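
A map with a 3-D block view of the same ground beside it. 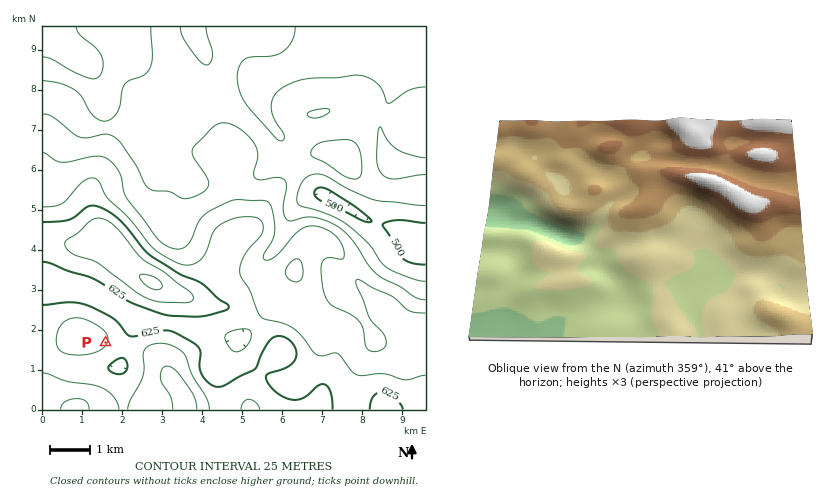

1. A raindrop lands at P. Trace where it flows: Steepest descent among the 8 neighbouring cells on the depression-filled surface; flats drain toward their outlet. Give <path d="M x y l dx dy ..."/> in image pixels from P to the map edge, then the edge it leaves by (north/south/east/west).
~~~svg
<path d="M106 342l12 12 8-8 4-10 2-6-6-6-8-14-4-4-14-10-16-6-16-2-2-2-6 0-18-2"/>
exit: west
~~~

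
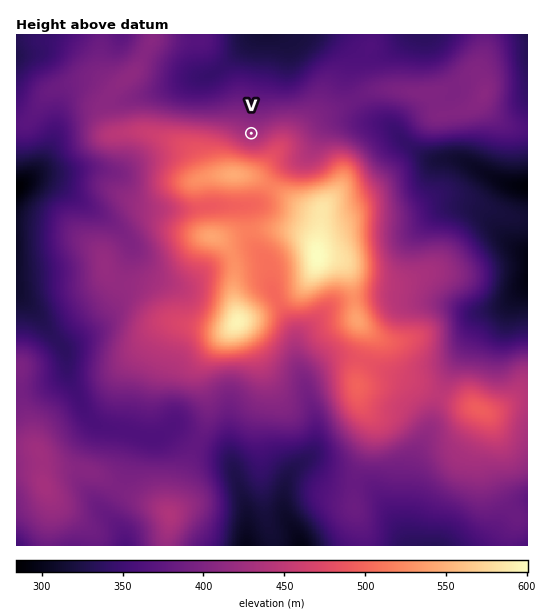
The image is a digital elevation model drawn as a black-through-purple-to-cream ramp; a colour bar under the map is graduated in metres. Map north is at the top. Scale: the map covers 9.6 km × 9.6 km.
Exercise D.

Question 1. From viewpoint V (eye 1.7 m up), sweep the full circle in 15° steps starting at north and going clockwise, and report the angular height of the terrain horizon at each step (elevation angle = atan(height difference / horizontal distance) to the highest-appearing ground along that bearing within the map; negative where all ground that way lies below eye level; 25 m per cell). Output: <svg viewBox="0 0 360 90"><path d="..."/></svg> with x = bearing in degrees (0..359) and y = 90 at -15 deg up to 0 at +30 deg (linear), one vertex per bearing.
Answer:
<svg viewBox="0 0 360 90"><path d="M0 67l15 0 15-1 15-3 15 0 15-4 15-4 15-3 15-2 15-2 15-1 15-2 15-2 15-1 15 1 15 3 15 2 15 3 15 4 15 4 15 2 15 0 15 2 15 2"/></svg>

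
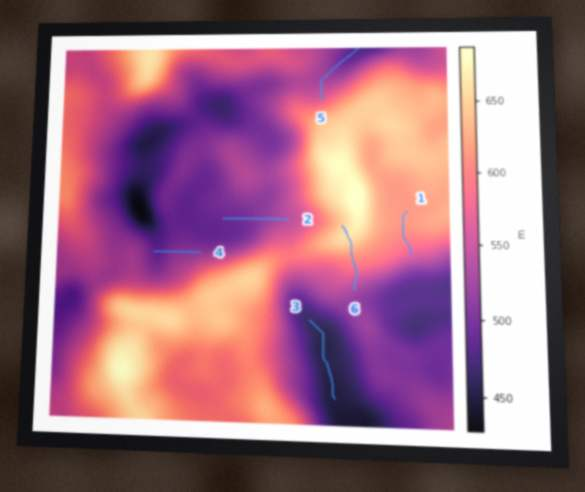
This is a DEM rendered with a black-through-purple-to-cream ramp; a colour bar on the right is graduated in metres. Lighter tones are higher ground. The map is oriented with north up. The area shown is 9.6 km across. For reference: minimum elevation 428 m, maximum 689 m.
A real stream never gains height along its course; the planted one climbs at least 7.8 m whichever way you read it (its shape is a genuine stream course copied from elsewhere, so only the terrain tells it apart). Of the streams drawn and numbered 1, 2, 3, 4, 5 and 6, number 6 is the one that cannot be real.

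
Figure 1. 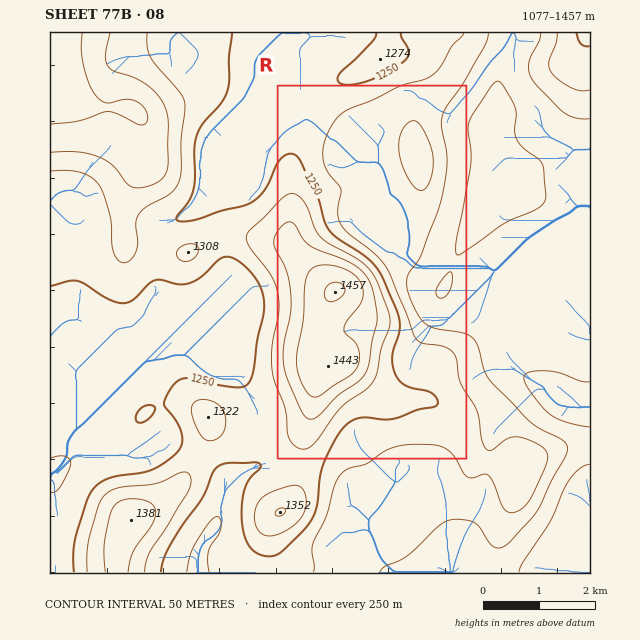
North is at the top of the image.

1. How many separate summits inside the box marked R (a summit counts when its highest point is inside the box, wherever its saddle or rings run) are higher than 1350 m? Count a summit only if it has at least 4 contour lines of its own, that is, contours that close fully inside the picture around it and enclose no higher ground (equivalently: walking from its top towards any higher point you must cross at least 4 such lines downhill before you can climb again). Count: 1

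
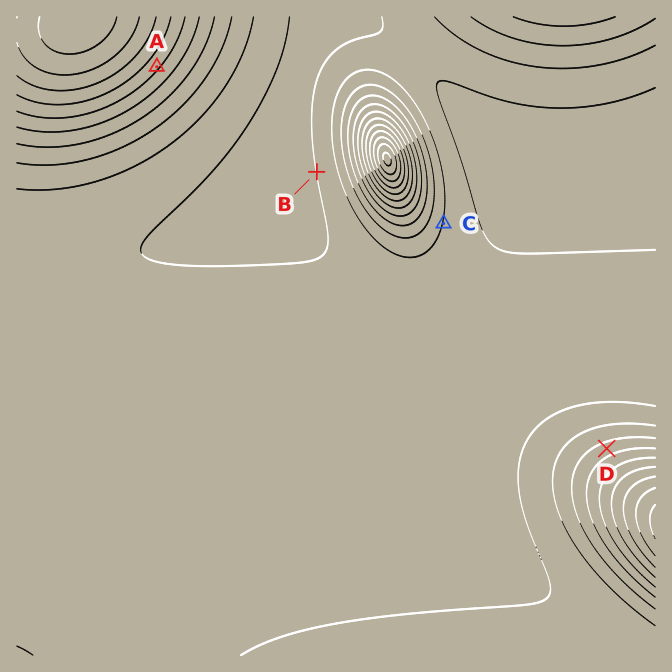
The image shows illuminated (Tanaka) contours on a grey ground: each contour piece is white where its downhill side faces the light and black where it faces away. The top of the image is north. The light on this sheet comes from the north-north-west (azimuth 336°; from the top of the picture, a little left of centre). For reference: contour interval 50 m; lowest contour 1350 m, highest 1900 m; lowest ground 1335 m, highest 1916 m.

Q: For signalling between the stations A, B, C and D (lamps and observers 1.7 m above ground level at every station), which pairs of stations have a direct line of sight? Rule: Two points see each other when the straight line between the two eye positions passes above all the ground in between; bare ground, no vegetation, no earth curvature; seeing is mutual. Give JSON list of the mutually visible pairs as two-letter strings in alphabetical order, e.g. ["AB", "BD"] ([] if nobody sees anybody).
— ["AB", "AD", "CD"]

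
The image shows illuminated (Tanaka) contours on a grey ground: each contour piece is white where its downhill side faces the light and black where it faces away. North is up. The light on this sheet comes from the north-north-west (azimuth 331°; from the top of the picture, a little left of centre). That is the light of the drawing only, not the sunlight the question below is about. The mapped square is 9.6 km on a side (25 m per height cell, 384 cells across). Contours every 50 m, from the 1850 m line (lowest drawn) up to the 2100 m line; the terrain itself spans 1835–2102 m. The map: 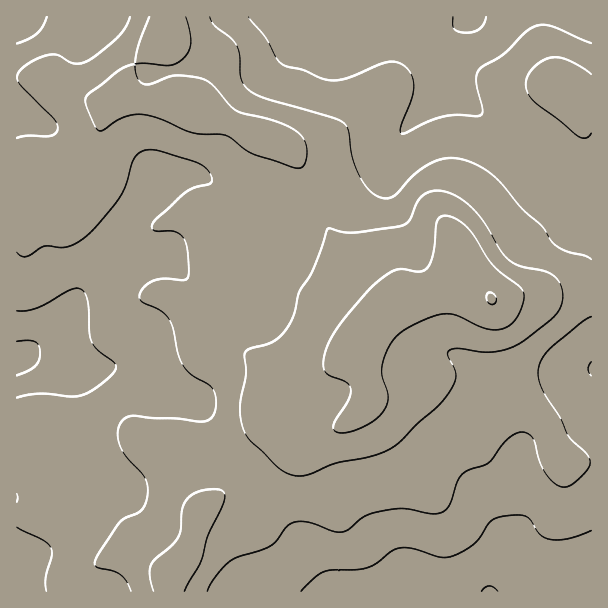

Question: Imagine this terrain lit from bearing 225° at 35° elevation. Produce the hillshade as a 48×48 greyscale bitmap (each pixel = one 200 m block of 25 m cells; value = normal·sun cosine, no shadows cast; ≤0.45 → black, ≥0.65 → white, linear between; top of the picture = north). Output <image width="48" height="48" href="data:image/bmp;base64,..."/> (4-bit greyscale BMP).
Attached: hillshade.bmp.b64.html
<image width="48" height="48" href="data:image/bmp;base64,Qk32BAAAAAAAAHYAAAAoAAAAMAAAADAAAAABAAQAAAAAAIAEAAATCwAAEwsAABAAAAAAAAAAAAAAABEREQAiIiIAMzMzAERERABVVVUAZmZmAHd3dwCIiIgAmZmZAKqqqgC7u7sAzMzMAN3d3QDu7u4A////AN3tuqvf/rh3ibvMuqq7y7u7upmby7qpmc3cuqvf/ah3ebzMuqrMy6q7u6mru7qpmczLqqvNyph3ebzLqazdy6q8y7qqu7uqqd3Muqq6mImHeau6mb3cuqvN3Lqpq8zLu93cy7qpiaqYeaqpms3Lqavd3LqZrN3Mu8zLu7qZmry5iaqZm8y6mrzd3KiJvN3cu6qqqqqZm8y5iJmZq8u6q7zNypiLzd3cqqqqqqmZq8uoiJmavLu6u7vMuYiszM3cqcu6qqqqq7qYiIirzLu7u7u7qIm8ur3sqcy6qqu7u7uZmYms3cu7u7u6mIq7qb3bqbuqqru7u8upmZq93cvMy7upmJqqmry6mKmZmry7u7uZmavN3LzMy7qpmaqZmruph5mImru7qql3irzcu7zMy6qZmZmZmqqYdpiImquqmIZmi93bqqu8u6mZmZmZmqqYZoh3iZqYd2Vnre7KqqqrupiZmZmZmqqGVXdmeJmHZmeKzu26mqqruYeJmZmZmqhlVVVWZ4iHZ4q83typmru8uWZ4iJmZmZdUVlVmeJmHeb3e7tupmrzNyVVniJmZmYZFZ4iJqrqpm97u7dupmrzeyFVneImZmYZniLu7vMy7vN7tzLqZq7zduFZ4iJqrupiImcy7zN3LvN7LqpiIq7vMp2eZqrze26mZmdzMzd3LvN25iHd4qqqqh3mrvN//66qqqtzMzd3LzduYd3eJu6qph4mrze//yYmZmdy7zNy7zMqIiZmru6qqmZmaq9/9lniIicu7vMy7u6iJqqq8y6qqqZmIms3aU1d2Z7uqu8y6qYiauqq7uqq6qZiIirylEDREVrqqq8y6mYmrqqqqqau6mZiIm8txABIjRqqru7u6qZqqqZmZmqupmIh4rMpAACMzVqqru7u7qqqqmZmZqruYh3d4vLcAA1VWZ6q8yqqqqqqqmZmaq8uXd2Z5zJMAJndnd7zdypmqqqqpmZmqvMqHZlaL2lABVmZmd93dupmamZqpmZqqvMl2ZVasthAUZlVmd93LqYiJmZmZmau7zLhmVVeqcxJFVVVniMupmYh4mZmZmrzM3KZWVFioZERVRFZ4maqYmYd4maqavN3d3IZWVFiYZVVURWiaqph4mZd4mqu83u3d2nZmVGiYdlVERnmrzHZnmqh4q83e7u3duGVmVXiYhlVEZ5q83GZovLmave//7ty6hUVnZniZh2VWeave3Heb3cqrzv/+y7qGQzRnd3iYh2Zoq83uyqvO/sqrzv/rmHUyETRnd4iIh3eKvN7tqd7v7LqqvMynVDIREjVnd4iIh4mrze/smO7suZmZmZhkMiEiNFVnd3d3eJq8ze7KiMy4d4mIiYdlQzNFZmZnd3d2eKu7vMuodql2VniImql3ZURWd3d3d3dmaKupqql2VHdmZ4iZvLqIdURXiHd3iIdlaJmImZhkM2Z3d4iazbl2UyNWiIh4iIdmaId4mZdTIniZh3ibzJZDIiNXiIiIiZh3iHeJqpdTM4m7l3isy4UyIiRXiIiIiZiIiHeKqpdUNA=="/>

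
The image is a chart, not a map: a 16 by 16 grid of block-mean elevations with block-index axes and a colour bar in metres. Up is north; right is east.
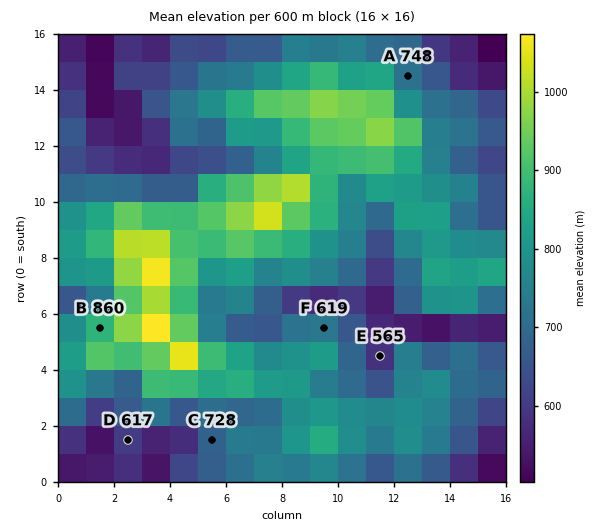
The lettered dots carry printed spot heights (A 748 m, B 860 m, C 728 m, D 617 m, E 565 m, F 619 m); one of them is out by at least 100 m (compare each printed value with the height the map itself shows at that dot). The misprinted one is F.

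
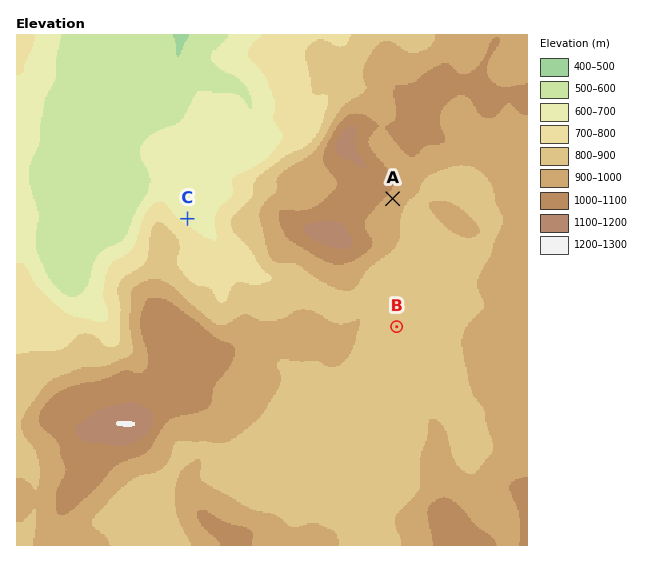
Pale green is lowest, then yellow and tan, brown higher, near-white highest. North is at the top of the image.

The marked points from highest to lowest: A B C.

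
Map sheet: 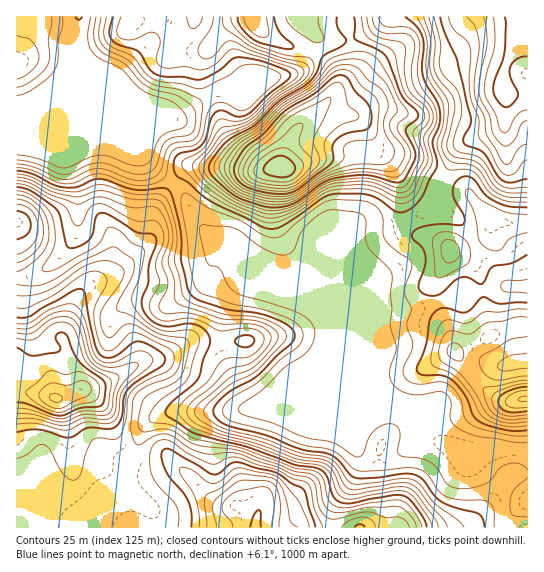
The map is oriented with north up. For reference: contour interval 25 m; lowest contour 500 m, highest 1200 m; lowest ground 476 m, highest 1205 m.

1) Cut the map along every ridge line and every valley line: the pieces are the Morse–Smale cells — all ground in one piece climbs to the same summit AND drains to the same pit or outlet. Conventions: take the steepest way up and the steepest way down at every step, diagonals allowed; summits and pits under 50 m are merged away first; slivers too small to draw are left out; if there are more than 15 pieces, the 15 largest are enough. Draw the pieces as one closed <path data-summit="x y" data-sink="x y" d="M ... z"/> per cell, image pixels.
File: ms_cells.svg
<path data-summit="55 398" data-sink="527 454" d="M173 183l-18 27-3 21-4 11-33 31-26 12-13 14-7 16-6 23 5 13 1 15 10 24-8 5-10 2-2 4 9 29 0 20 5 6 22 5 15 11 13 5 5-15 8-12 8-23 9-8 12-6 14-2 39 1 29-3 16-4 119-1-8 5-11 13-10 16 0 4 6 9 15 6 15 0 33-16 17 0-8-8-4-14-6-7-24-8-11 0-9-6-5-11-29-30-16-39-8-7-18-12-26-26-32-20-6-9-7-4-13-1-8-4-12-14-13-27z"/><path data-summit="255 527" data-sink="527 454" d="M382 404l-119 1-26 6-58 0-14 2-12 6-9 8-8 23-8 12-4 15 3 2 12 0 31-12 7 0 13 9 24 25 8 4 16 0 17 8 2 4 0 11 251-1 5-13 15-13-29-16-20-18-2-4 14-11-29-1-29-11-15 3-29 14-15 0-15-6-6-9 0-4 10-16 11-13z"/><path data-summit="281 167" data-sink="527 454" d="M323 108l-27 22-7 12-8 25-18 4-73-4-4 1-13 15 11 11 13 27 12 14 8 4 13 1 7 4 6 9 32 20 26 26 18 12 8 7 16 39 31 34 3-25-1-52-27-63-2-21 8-5 38 2 12-4-4-13 0-23-9-22-11-10-13-4 0-16-5-12-9-7-15-1z"/><path data-summit="281 167" data-sink="527 17" d="M527 16l-224 1 1 5 12 16-4 13 17 12 8 14 0 10-2 6-15 16 3-1 16 7 15 1 9 7 5 12 0 16 17 6 12 17 4 13 0 23 4 11 24-12 28-59 8-7 38-16 4-22-4-31 9-23 16-21z"/><path data-summit="281 167" data-sink="79 17" d="M134 16l-55 0-4 19 0 18 5 12 14 8 22 22 25 59 13 15 17 14 15-15 4-1 47 1 10 3 16 0 18-4 8-25 7-12 35-32 6-11 0-10-4-8-7-9-13-8-8 13-11 8-25 4-40 16-4-2 13-7 6-6 0-3-16-26-11-12-12 14-27 1-5-22-6-10-24-1-9 2z"/><path data-summit="55 398" data-sink="79 17" d="M77 57l-1 73-9 21 0 8 10 30 0 41-8 16-15 17-23 13-15 2 0 79 29 18 6 10 1 9 5 5 14-4 8-5-10-24-1-15-5-13 13-39 13-14 32-16 27-27 4-11 3-21 17-25-21-18-10-13-25-59-22-22-11-5z"/><path data-summit="450 250" data-sink="527 17" d="M506 85l1 20-4 22-38 16-8 7-28 59-24 13 8 10 28 9 10 10-16 32 4 18 15-1 17-8 31-5 26-1 0-192-15 1z"/><path data-summit="525 399" data-sink="527 454" d="M438 303l-28 6-33 1 0 56-2 9 0 16 2 7 9 6 11 0 24 8 6 7 4 14 8 8 15 7 25 4 32-1 16 2 1-54-7 0-8 2-11-1-22-15-25-34-8-28z"/><path data-summit="55 398" data-sink="527 17" d="M17 357l-1 170 83 1 9-30 3-5 12-10 1-5-14-6-15-11-22-5-4-3-1-23-4-17-5-14-7-5-4-15-5-6z"/><path data-summit="17 222" data-sink="79 17" d="M75 64l-4 13-14 15-23 16-9 4-9 1 1 164 14-1 23-13 15-17 8-16 0-41-10-30 0-8 9-21z"/><path data-summit="525 399" data-sink="527 17" d="M527 287l-25 0-31 5-17 8-15 2 13 37 1 10 4 6 26 33 11 8 13 5 21-3z"/><path data-summit="450 250" data-sink="527 454" d="M405 223l-12 4-38-2-8 5 2 21 26 62 3-4 32 0 29-7-4-19 16-32-10-10-28-9z"/><path data-summit="255 527" data-sink="527 17" d="M177 467l-7 0-31 12-14-2-2 6-12 10-3 5-8 23 0 6 156 0 1-10-2-4-17-8-16 0-8-4-24-25z"/><path data-summit="17 63" data-sink="79 17" d="M78 16l-62 1 1 95 8 0 9-4 23-16 14-15 5-14-1-28 4-13z"/><path data-summit="255 19" data-sink="79 17" d="M254 19l-21 4-16 14 11 12 16 26 0 3-6 6-13 7 4 2 40-16 25-4 11-8 7-12-6-4-20-4-16-8-11-10z"/>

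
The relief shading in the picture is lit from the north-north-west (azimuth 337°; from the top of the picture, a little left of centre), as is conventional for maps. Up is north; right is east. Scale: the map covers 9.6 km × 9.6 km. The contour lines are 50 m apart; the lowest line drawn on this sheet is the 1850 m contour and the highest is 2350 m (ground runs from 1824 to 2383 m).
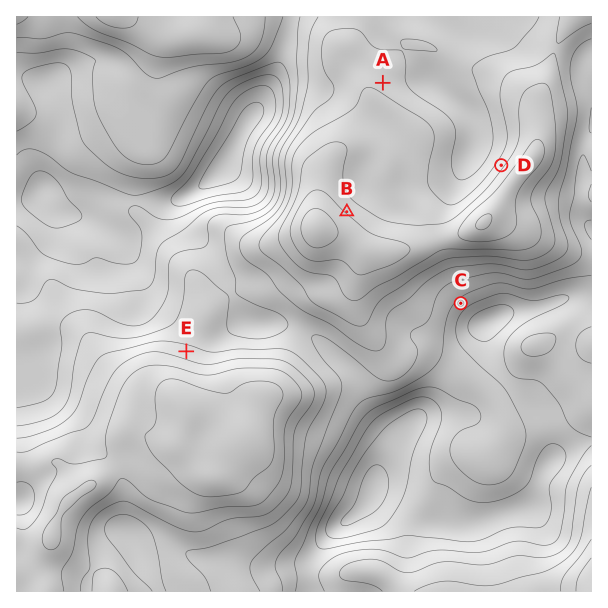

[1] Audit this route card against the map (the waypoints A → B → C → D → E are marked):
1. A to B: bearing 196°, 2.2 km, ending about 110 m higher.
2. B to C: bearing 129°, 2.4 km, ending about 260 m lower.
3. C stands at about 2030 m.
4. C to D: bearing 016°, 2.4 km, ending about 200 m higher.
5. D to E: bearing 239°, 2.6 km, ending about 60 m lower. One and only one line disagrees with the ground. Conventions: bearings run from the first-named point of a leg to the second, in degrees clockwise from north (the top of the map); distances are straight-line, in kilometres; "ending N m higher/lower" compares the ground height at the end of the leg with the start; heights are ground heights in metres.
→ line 5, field distance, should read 6.1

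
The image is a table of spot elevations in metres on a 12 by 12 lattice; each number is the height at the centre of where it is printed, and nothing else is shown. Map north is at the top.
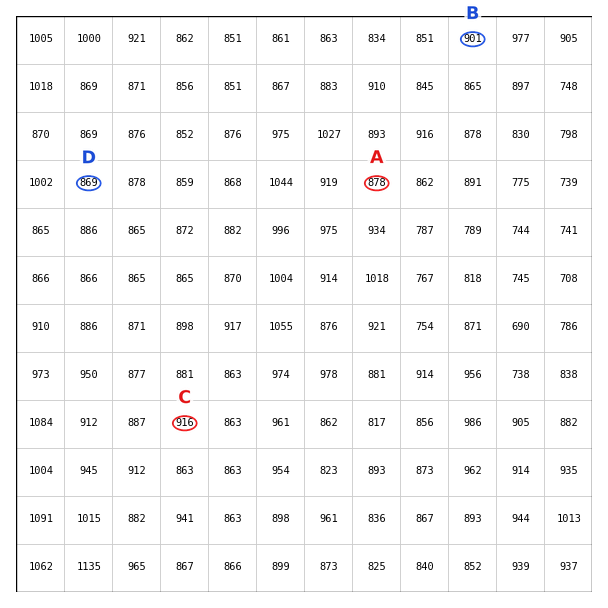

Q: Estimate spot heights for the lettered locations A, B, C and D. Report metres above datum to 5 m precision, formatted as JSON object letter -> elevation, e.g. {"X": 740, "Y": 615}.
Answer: {"A": 880, "B": 900, "C": 915, "D": 870}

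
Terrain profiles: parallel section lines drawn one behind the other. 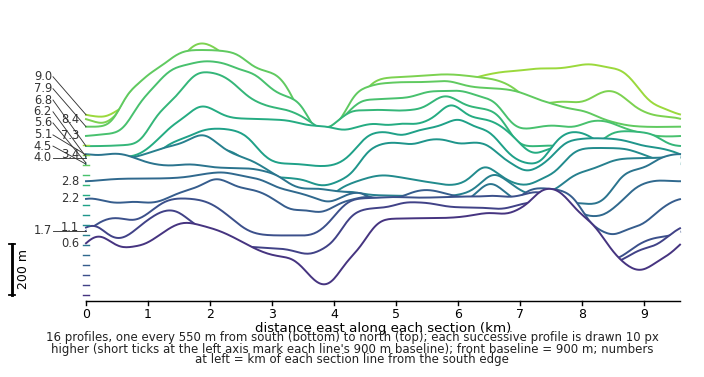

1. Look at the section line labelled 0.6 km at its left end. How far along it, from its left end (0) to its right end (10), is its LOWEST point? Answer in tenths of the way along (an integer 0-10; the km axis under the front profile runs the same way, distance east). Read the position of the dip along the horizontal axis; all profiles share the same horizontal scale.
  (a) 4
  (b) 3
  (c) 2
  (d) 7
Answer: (a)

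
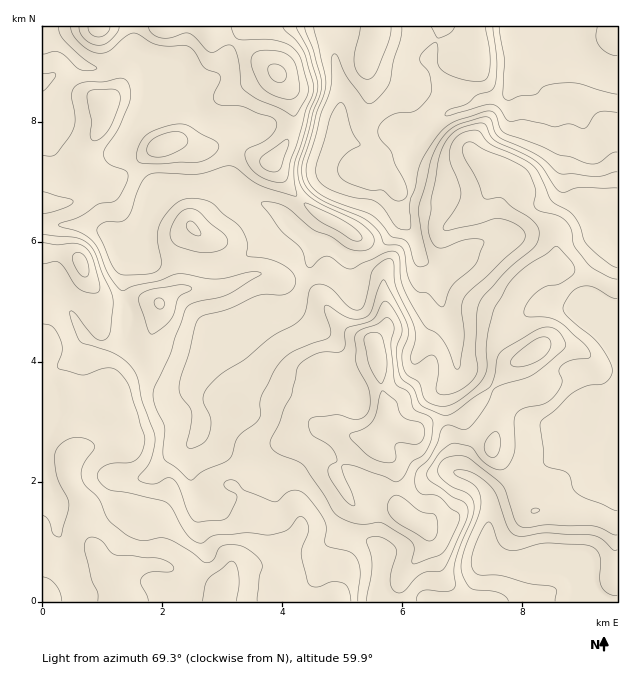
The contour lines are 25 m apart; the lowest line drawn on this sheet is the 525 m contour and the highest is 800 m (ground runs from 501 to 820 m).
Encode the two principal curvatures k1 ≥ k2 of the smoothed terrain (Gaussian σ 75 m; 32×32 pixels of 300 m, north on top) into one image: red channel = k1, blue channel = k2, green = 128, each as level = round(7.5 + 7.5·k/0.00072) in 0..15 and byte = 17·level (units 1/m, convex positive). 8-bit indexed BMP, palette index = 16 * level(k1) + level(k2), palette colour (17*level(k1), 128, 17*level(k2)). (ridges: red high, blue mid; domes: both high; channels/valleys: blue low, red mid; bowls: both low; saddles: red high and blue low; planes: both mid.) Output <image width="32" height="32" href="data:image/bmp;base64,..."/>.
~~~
<image width="32" height="32" href="data:image/bmp;base64,Qk02CAAAAAAAADYEAAAoAAAAIAAAACAAAAABAAgAAAAAAAAEAAATCwAAEwsAAAABAAAAAAAAAIAAABGAAAAigAAAM4AAAESAAABVgAAAZoAAAHeAAACIgAAAmYAAAKqAAAC7gAAAzIAAAN2AAADugAAA/4AAAACAEQARgBEAIoARADOAEQBEgBEAVYARAGaAEQB3gBEAiIARAJmAEQCqgBEAu4ARAMyAEQDdgBEA7oARAP+AEQAAgCIAEYAiACKAIgAzgCIARIAiAFWAIgBmgCIAd4AiAIiAIgCZgCIAqoAiALuAIgDMgCIA3YAiAO6AIgD/gCIAAIAzABGAMwAigDMAM4AzAESAMwBVgDMAZoAzAHeAMwCIgDMAmYAzAKqAMwC7gDMAzIAzAN2AMwDugDMA/4AzAACARAARgEQAIoBEADOARABEgEQAVYBEAGaARAB3gEQAiIBEAJmARACqgEQAu4BEAMyARADdgEQA7oBEAP+ARAAAgFUAEYBVACKAVQAzgFUARIBVAFWAVQBmgFUAd4BVAIiAVQCZgFUAqoBVALuAVQDMgFUA3YBVAO6AVQD/gFUAAIBmABGAZgAigGYAM4BmAESAZgBVgGYAZoBmAHeAZgCIgGYAmYBmAKqAZgC7gGYAzIBmAN2AZgDugGYA/4BmAACAdwARgHcAIoB3ADOAdwBEgHcAVYB3AGaAdwB3gHcAiIB3AJmAdwCqgHcAu4B3AMyAdwDdgHcA7oB3AP+AdwAAgIgAEYCIACKAiAAzgIgARICIAFWAiABmgIgAd4CIAIiAiACZgIgAqoCIALuAiADMgIgA3YCIAO6AiAD/gIgAAICZABGAmQAigJkAM4CZAESAmQBVgJkAZoCZAHeAmQCIgJkAmYCZAKqAmQC7gJkAzICZAN2AmQDugJkA/4CZAACAqgARgKoAIoCqADOAqgBEgKoAVYCqAGaAqgB3gKoAiICqAJmAqgCqgKoAu4CqAMyAqgDdgKoA7oCqAP+AqgAAgLsAEYC7ACKAuwAzgLsARIC7AFWAuwBmgLsAd4C7AIiAuwCZgLsAqoC7ALuAuwDMgLsA3YC7AO6AuwD/gLsAAIDMABGAzAAigMwAM4DMAESAzABVgMwAZoDMAHeAzACIgMwAmYDMAKqAzAC7gMwAzIDMAN2AzADugMwA/4DMAACA3QARgN0AIoDdADOA3QBEgN0AVYDdAGaA3QB3gN0AiIDdAJmA3QCqgN0Au4DdAMyA3QDdgN0A7oDdAP+A3QAAgO4AEYDuACKA7gAzgO4ARIDuAFWA7gBmgO4Ad4DuAIiA7gCZgO4AqoDuALuA7gDMgO4A3YDuAO6A7gD/gO4AAID/ABGA/wAigP8AM4D/AESA/wBVgP8AZoD/AHeA/wCIgP8AmYD/AKqA/wC7gP8AzID/AN2A/wDugP8A/4D/AKmEdoenloaHhae3dXaXlabZpXOllGSktLe4p6eXhoXUl4SHmLiGh5iUp9iFh5iHdZbHgqbXheZzZIV1doaHhOiHdKe2p7e4qKaE2aeXhoaFl7eEdMa35mF0hYV1dXVk1IaFt5d1dYWmc6aXloanuIWFgmNjlNjok3GVtXR0hGTGlpa2hoaHqJd0hXSGh4bJlZO3pMf4yMj4gITZ2MfY5uh0lcilt7inp3N1hoeHlreCp7iUx6ant+ighMiop6eXhoPnlXSDc4a4k6iol3aGhIXIhnWko6N0koCkt5iXhnZ2k+h1dIWlopWEl5aVhXV1p6aElsi1kUBhpeaWhYaXh3eT2se2ubqFZHZ1hpenqKiGhqfJlrbIkpToyYaHdneHd4WVhYWWuKWVhnaGh5eXmJbHxtam6tiht5PHdnZ2d4eHd4aHl7i3dYaHd4eGdpeol5ZStdizxuP4pZaFhIR1h4eGmId3x4V1doeHh4eGl5WFhWPF1thBYpT2hpa5uHV2hoaXh5jIlJZ1doeHh4aXp5d1hOfjgbaDUpTWlZOVlpeml4SXp5WlqIaFh4d3hpe4ybSl+cVQt5WDhsj4+JSVx5SphnSkYqa3hnV3d4eHhoWEg9f7xaKkhHSnpZT5+NakhaiEhshylcaWZHWGh4Z2doXlsuP6tIWDhqeng6O2goWHloSG15C3/LV0hYV1doWE2KVBtPeChYOnmLiWhJN0d4V1lOf2ocbH5/j3+KaWt6O3loTV5XGGhZeHp9iXp4WV14Sm+oJic2KjgnGDxti3dJaWg9f5cIR0dXWGuNe4yMaF9vj6gHV2haaVt6WEhYaGhIGiwPegs6V0hYR1pceWdWWRoKByhoWVyOnHp4aHhoOT5vrXcYDI2ZWEY2OU2Kd0dqSkhXanhYO42YWGh4Zytfj3tKJzgrenx7iVt9XHo5WHyMe3p6h0dZOTlYaDgrT0kHBxhJaRx4aGt5aoxoOVyLiGdaeoyIRjg4ODc5S494BghoeHp4GWp3anmMjYgpeGloaHt4SD48elqKeU1vv3cHGHiIencaXHqNj4+LWDhmWWd4bGtHDE+/nWt6aVhffWgHeHl5dzgOn85pOBg3WGdZd3dZb4goGStJODdHNi1PdwdZaWdZeBsNb4cYWHh4eHmIeFp/qmg4aFhKaWhobG9nBxlqeGh5iCgMChhoZ2h6eXh6TnyOeEh4d2lremqNn71ICWt5aYl5aVtZF1h5eol3a4lXFwpIV3doWVdJfa29iSkMnIhYaGlqjpk4WHh4Z0hIWAosNydIJzdMeUxsjJ2ICCqOiFdXaHmPmTdXaHhoWnhbP7/MPD+ubF2ZWEk7OigpSG6KeVhoaH93J2h4eGlrk="/>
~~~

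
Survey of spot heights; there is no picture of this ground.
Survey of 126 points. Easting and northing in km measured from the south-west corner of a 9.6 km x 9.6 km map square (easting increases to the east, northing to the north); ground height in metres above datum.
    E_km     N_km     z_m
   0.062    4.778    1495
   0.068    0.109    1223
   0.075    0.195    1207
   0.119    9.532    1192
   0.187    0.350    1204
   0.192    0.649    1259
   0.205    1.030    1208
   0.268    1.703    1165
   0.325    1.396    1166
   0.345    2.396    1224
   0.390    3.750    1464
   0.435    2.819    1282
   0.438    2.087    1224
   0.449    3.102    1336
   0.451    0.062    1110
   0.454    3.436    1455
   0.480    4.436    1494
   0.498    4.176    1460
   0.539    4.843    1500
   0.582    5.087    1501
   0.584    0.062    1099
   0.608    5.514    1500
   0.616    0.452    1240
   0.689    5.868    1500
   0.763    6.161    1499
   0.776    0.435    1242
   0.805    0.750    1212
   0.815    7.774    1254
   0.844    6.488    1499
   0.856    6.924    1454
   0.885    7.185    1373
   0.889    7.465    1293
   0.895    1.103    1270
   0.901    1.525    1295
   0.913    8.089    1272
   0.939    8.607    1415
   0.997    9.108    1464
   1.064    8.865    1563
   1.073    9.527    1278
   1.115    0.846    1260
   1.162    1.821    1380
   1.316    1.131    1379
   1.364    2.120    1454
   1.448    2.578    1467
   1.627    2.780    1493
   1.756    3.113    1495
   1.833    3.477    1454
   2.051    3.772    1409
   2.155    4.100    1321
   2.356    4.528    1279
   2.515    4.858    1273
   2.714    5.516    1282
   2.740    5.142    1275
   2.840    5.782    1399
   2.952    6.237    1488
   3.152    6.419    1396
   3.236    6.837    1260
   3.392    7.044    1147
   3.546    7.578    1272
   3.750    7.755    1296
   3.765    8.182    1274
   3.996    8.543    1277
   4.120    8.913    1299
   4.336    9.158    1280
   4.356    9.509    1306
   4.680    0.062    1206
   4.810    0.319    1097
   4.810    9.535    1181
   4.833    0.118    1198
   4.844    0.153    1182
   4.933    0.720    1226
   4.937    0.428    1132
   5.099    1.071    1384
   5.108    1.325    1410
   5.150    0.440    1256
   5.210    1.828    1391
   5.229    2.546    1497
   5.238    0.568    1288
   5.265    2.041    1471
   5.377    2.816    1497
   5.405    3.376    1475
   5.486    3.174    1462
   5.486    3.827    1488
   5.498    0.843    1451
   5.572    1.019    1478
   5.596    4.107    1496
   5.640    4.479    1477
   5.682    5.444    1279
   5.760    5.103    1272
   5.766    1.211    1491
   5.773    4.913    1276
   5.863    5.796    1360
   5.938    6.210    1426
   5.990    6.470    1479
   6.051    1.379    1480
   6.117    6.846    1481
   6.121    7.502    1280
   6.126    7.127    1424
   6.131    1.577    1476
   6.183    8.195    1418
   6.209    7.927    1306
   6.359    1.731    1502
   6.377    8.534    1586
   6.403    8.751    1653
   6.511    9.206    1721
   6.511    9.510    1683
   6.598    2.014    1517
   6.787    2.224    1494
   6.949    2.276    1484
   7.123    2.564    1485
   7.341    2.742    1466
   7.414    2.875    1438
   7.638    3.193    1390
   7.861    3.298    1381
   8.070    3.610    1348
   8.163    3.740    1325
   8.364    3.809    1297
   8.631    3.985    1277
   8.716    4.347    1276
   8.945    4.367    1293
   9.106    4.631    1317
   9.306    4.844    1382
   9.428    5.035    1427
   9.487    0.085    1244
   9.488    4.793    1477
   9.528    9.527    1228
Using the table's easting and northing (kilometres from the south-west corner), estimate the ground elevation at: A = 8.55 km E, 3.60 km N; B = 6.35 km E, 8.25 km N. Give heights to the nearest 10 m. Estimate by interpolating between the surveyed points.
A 1280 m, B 1500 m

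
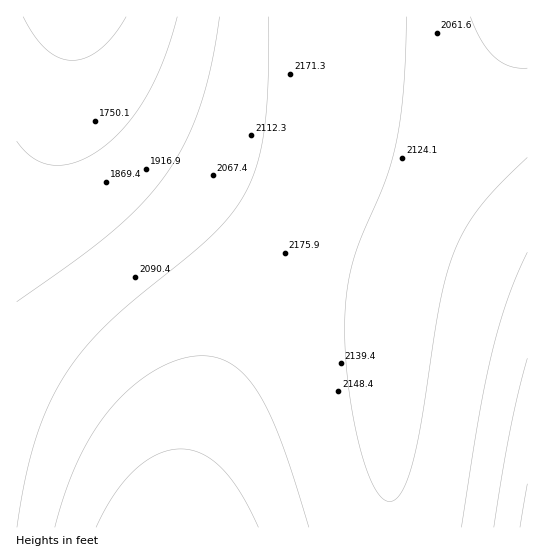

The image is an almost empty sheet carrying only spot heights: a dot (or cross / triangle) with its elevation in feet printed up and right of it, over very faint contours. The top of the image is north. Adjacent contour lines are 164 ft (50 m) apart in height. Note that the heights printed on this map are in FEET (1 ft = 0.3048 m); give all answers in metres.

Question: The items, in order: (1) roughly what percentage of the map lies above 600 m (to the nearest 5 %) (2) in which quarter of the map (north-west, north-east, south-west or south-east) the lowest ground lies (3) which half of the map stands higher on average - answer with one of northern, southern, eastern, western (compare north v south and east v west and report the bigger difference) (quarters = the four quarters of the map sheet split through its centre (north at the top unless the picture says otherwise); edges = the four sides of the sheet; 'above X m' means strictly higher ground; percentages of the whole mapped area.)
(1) About 85 % of the map lies above 600 m.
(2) The lowest point lies in the north-west quarter of the map.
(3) On average the southern half of the map is the higher ground.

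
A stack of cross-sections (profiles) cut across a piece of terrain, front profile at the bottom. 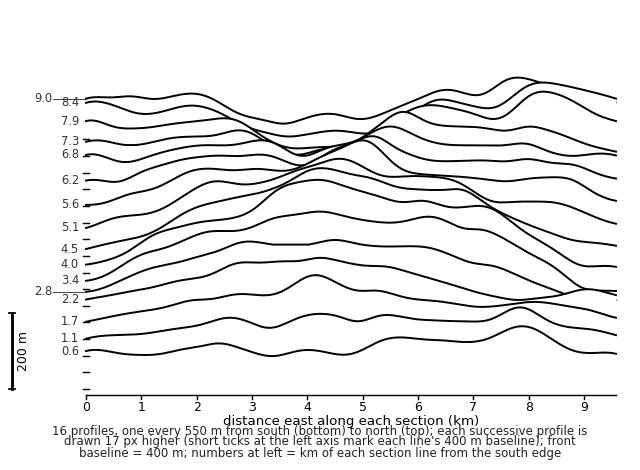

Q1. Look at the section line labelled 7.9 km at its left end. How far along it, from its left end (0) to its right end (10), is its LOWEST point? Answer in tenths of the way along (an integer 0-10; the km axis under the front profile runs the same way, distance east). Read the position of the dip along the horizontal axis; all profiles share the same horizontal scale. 4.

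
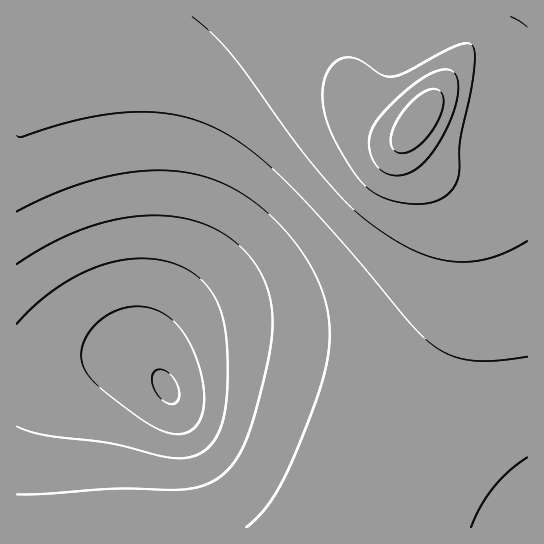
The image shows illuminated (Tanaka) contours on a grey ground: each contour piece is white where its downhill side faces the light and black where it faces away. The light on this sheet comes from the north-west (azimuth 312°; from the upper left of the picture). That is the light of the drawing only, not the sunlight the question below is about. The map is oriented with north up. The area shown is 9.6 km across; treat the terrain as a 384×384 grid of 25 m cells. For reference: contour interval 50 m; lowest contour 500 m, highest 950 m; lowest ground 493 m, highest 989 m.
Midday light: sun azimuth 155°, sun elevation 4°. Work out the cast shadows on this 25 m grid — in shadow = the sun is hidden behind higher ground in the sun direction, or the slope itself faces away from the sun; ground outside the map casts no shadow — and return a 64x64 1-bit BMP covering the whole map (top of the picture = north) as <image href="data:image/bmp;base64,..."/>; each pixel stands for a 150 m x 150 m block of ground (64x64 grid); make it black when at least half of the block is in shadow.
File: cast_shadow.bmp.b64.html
<image width="64" height="64" href="data:image/bmp;base64,Qk0+AgAAAAAAAD4AAAAoAAAAQAAAAEAAAAABAAEAAAAAAAACAAATCwAAEwsAAAIAAAAAAAAA////AAAAAAAAAAAAAAAAAAAAAAAAAAAAAAAAAAAAAAAAAAAAAAAAAAAAAAAAAAAAAAAHAAAAAAAAAB/AAAAAAAAAP8AAAAAAAAB/4AAAAAAAAH/gAAAAAAAA/+AAAAAAAAD/4AAAAAAAAP/gAAAAAAAA/8AAAAAAAAD/wAAAAAAAAP+AAAAAAAAA/wAAAAAAAAB+AAAAAAAAAHwAAAAAAAAAAAAAAAAAAAAAAAAAAAAAAAAAAAAAAAAAAAAAAAAAAAAAAAAAAAAAAAAAAAAAAAAAAAAAAAAAAAAAAAAAAAAAAAAAAAAAAAAAAAAAAAAAAAAAAAAAAAAAAAAAAAAAAAAAAAAAAAAAAAAAAAAAAAAAAAAAAAAAAAAAAAAAAAAAAAAAAAAAAAAAAAAAAAAAAAAAAAAAAAAAAAAAAAAAAAAAAAAAAAAAAAAAAAAAAAAAAAAAAAAAAAAAAAAAAAAAAAAAAAAAAAAAAAAAAAAAAAAAAAAAAAAAAAAAAAAAAAAAAAAAAAAAAAAAAAAAAAQAAAAAAAAADwAAAAAAAAAPgAAAAAAAAA/AAAAAAAAAH+AAAAAAAAAf8AAAAAAAAB/wAAAAAAAAH/gAAAAAAAAf/AAAAAAAAB/+AAAAAAAAH/4AAAAAAAAf/wAAAAAAAB//AAAAAAAAH/8AAAAAAAAf/gAAAAAAAA/4AA=="/>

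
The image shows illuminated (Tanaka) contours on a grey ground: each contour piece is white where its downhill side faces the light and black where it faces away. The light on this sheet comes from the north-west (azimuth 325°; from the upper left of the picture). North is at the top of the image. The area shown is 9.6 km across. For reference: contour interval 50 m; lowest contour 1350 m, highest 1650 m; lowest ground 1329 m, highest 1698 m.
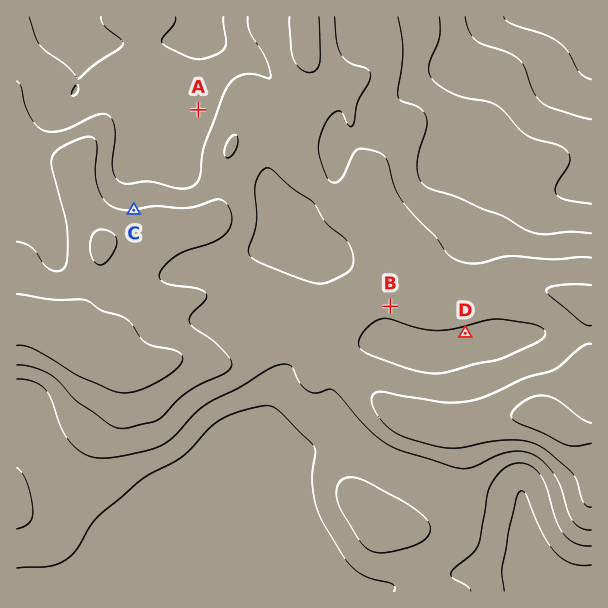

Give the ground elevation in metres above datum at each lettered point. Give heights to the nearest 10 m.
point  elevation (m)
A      1520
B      1560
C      1600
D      1540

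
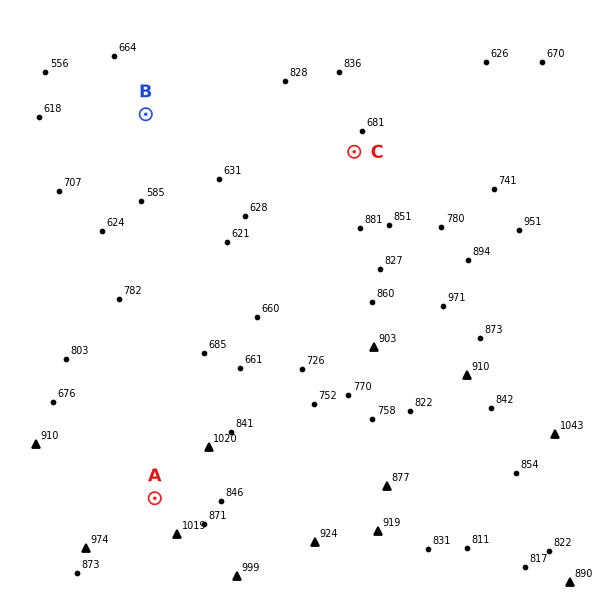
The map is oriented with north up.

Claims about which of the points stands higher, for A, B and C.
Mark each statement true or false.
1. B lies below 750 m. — true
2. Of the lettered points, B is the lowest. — true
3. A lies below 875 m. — false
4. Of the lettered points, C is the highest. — false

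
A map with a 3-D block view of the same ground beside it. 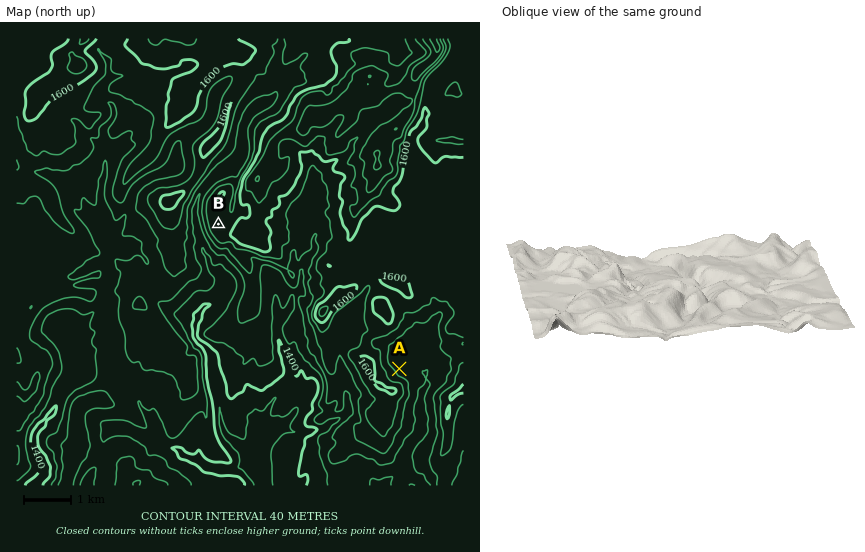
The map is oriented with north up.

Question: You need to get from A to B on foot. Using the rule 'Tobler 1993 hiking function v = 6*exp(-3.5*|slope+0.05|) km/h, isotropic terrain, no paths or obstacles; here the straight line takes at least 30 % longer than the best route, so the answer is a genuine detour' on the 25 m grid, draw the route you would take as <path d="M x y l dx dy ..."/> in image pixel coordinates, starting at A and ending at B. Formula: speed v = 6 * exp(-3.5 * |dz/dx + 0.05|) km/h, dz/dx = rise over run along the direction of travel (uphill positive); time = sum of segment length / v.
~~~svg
<path d="M399 369l-11-6-6-6-1-2-3-3-14-7-22 0-2-1-4 0-4-2-10 0-2-1-1-1-6-12-5-5-11-23 0-6-2-2-4-3-8-8-4-7-8-8-30-15-5-5-2-4-3-3-2-1-7-7-4-7"/>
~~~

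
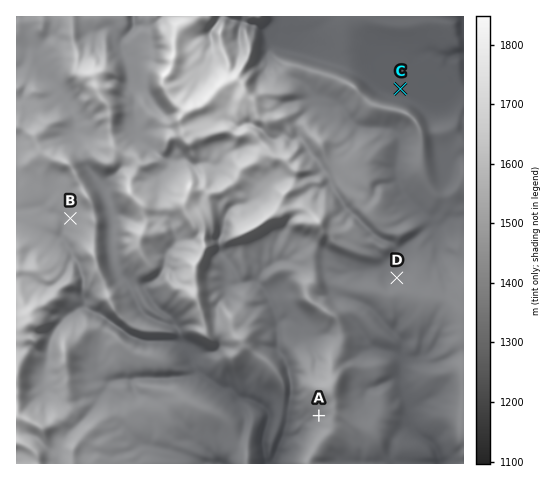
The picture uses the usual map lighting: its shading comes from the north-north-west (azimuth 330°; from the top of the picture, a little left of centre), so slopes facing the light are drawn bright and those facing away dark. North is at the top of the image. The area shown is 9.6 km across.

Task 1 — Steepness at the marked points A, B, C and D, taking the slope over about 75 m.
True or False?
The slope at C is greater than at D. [False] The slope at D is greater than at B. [True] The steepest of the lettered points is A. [True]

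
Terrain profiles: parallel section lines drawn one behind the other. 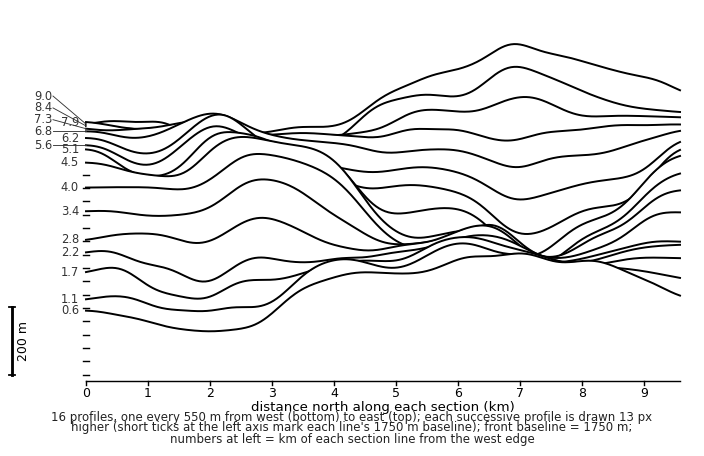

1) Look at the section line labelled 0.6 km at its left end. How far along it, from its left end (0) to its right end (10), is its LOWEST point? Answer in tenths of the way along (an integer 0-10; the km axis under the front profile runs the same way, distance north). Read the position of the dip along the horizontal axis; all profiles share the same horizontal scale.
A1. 2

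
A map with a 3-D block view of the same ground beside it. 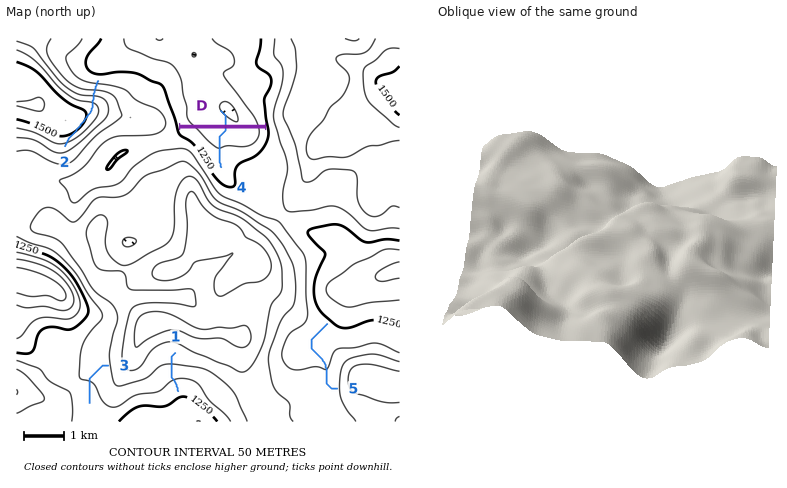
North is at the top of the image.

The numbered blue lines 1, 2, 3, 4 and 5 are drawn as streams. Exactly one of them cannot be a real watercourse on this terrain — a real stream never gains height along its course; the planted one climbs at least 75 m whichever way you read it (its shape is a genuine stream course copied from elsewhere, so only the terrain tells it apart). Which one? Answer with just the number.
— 2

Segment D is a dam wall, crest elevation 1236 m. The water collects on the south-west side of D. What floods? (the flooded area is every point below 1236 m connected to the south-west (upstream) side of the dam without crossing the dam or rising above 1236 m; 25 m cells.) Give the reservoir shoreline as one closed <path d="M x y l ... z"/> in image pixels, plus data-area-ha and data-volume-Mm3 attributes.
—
<path d="M266 128l-84 0-1 2 17 16 16 26 8 7 4 1 3-2 2-10 5-8 18-7 7-7 5-10 0-8z" data-area-ha="150" data-volume-Mm3="47.50"/>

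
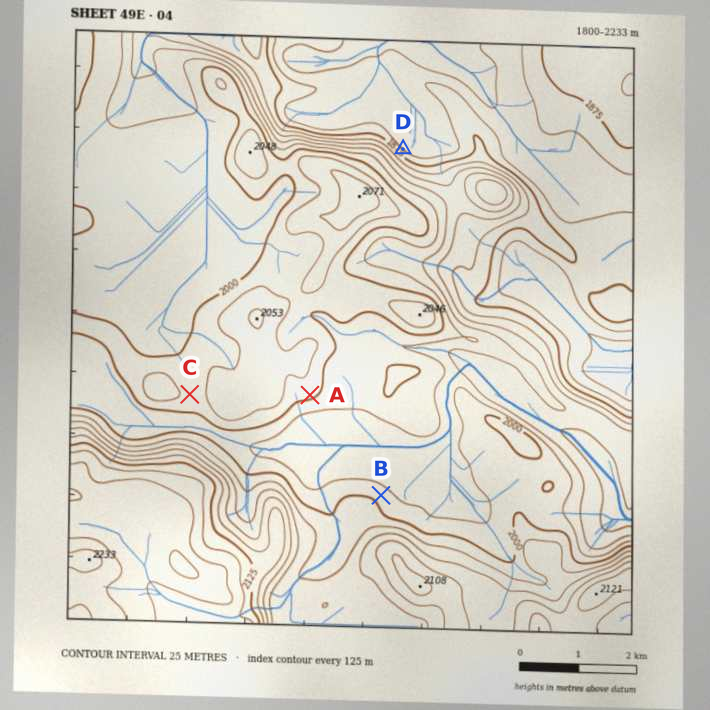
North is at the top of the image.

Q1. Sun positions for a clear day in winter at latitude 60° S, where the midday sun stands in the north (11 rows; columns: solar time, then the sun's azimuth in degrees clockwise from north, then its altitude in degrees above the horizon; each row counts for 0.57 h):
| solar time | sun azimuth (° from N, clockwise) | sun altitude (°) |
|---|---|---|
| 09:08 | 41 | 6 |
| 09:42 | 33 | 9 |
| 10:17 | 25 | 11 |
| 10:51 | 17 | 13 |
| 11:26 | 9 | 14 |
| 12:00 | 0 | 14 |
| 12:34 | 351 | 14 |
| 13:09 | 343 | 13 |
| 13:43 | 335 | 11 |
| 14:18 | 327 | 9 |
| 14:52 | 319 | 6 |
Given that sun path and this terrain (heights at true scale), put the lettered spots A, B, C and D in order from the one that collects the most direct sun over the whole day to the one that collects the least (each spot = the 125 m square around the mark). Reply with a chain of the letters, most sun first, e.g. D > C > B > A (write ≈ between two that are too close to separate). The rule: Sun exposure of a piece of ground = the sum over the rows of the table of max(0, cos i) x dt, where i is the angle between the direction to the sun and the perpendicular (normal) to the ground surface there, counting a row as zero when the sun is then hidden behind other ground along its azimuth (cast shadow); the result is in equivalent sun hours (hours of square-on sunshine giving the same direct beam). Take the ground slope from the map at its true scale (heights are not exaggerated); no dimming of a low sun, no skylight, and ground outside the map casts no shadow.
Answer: D > B > C > A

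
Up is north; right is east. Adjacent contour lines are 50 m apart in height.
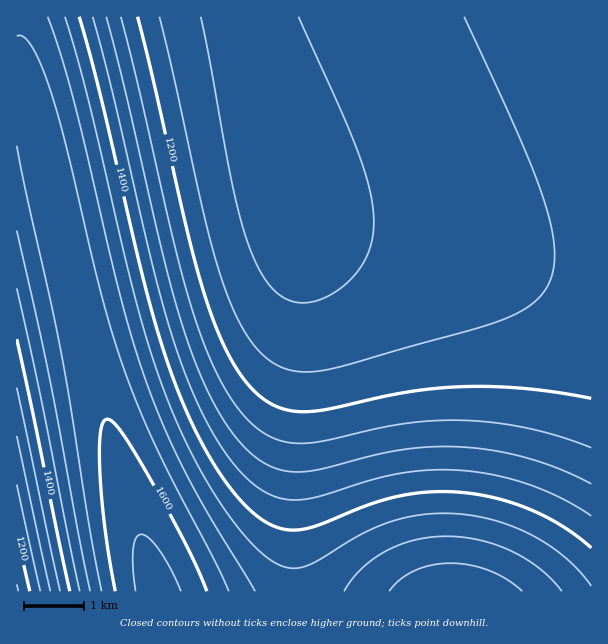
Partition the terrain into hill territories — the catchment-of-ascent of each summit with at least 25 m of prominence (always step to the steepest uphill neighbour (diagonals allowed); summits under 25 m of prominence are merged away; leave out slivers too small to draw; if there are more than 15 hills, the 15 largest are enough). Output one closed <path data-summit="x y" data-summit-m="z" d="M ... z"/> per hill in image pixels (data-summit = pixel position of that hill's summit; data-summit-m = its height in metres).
<path data-summit="158 591" data-summit-m="1668" d="M239 16l-223 1 1 575 279-1-2-99 10-163-2-56-4-27z"/><path data-summit="456 591" data-summit-m="1587" d="M290 212l10 42 4 39 0 36-10 163 2 99 295 1 1-323-46-4-109-23-116-14-18-5-9-5z"/><path data-summit="591 17" data-summit-m="1189" d="M591 16l-351 0 0 4 49 192 5 6 9 5 18 5 89 10 136 27 45 3z"/>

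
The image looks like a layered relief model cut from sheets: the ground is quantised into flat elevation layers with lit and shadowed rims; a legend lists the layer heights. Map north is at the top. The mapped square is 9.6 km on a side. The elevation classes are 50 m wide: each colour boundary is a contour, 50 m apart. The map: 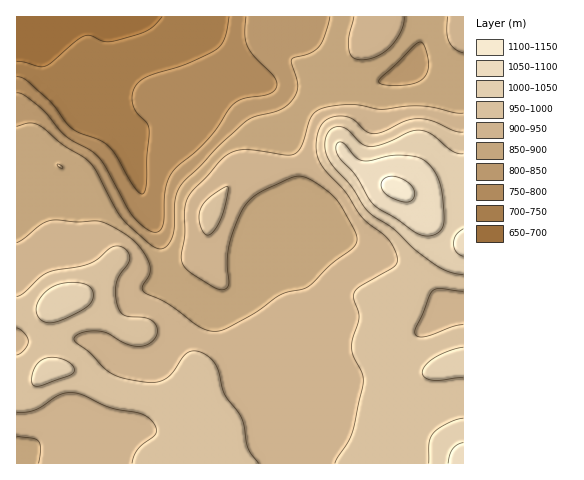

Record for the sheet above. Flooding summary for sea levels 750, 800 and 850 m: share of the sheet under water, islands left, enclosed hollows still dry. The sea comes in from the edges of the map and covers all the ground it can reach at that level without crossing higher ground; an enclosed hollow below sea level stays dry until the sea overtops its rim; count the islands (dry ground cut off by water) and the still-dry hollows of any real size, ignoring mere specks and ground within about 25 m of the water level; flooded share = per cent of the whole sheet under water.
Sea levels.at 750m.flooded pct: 9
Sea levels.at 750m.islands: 0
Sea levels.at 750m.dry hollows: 0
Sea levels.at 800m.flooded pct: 16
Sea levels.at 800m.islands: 0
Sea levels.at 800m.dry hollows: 0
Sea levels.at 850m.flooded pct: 21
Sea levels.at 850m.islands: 0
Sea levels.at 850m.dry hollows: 0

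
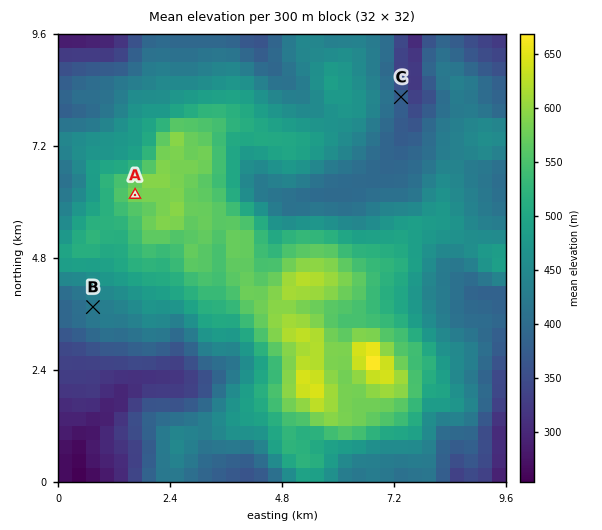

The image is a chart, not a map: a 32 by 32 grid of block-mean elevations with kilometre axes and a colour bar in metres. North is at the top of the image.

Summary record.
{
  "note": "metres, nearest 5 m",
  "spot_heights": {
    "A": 585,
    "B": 420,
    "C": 380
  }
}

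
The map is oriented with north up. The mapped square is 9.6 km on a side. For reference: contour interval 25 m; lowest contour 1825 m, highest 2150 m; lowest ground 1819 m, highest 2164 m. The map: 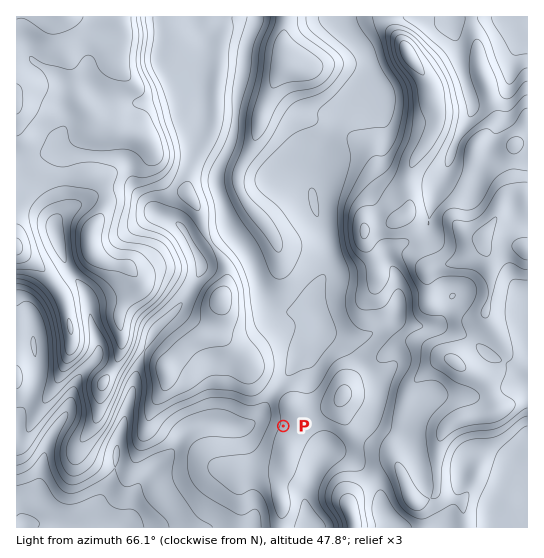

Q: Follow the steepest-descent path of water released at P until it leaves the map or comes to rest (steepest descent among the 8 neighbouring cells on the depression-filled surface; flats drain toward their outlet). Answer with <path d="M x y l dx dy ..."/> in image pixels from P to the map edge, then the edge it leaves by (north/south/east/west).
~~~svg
<path d="M283 426l-8 0-6-3-18 0-4 3-17 0-1-1-6 0-1-2-21 0-15 7 0 1-7 7-8 13-29 28-8 16 0 15-1 1 0 3-14 13"/>
exit: south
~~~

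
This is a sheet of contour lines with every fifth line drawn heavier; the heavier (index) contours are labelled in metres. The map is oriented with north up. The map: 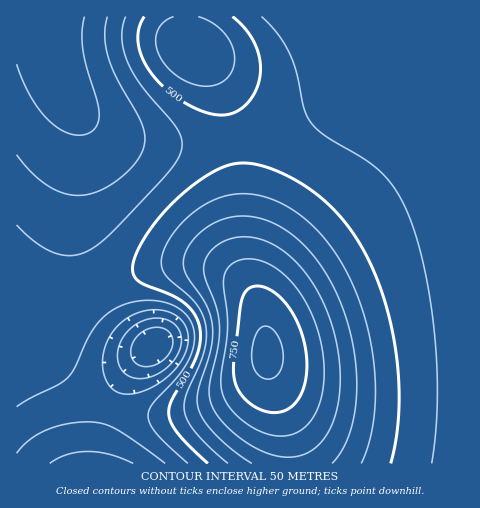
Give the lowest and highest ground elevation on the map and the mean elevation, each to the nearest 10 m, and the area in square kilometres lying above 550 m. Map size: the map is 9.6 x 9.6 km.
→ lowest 250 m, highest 810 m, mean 490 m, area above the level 21.9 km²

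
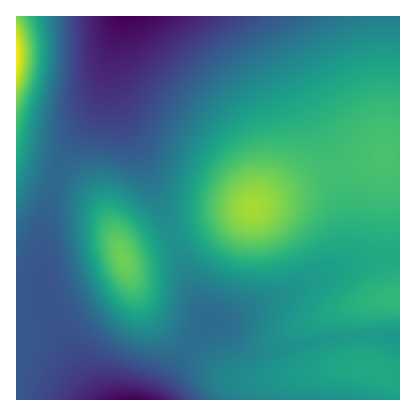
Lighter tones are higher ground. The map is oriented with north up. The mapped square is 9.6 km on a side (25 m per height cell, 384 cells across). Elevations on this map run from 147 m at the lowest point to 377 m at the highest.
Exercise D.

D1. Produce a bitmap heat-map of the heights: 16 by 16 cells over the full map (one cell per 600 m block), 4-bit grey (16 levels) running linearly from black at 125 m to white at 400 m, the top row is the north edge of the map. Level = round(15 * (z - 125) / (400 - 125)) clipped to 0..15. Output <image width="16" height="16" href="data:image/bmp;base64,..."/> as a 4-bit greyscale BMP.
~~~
<image width="16" height="16" href="data:image/bmp;base64,Qk32AAAAAAAAAHYAAAAoAAAAEAAAABAAAAABAAQAAAAAAIAAAAATCwAAEwsAABAAAAAAAAAAAAAAABEREQAiIiIAMzMzAERERABVVVUAZmZmAHd3dwCIiIgAmZmZAKqqqgC7u7sAzMzMAN3d3QDu7u4A////AEQyI0V3eIiIVERFVnd4iZlURWZmZniIiFRWiHZmeImZVVepdmd4iZlVabl3iZiImVV5uYiqqpmZVXmYebzLqZllaId5vMuqqnZmZniruqqqhlVVZ5qqqqqGRERXiZmaqpZDNFZ4iJmZt0MzRWd4iJm3QiI0VWd4iKdCIiNEVmd3"/>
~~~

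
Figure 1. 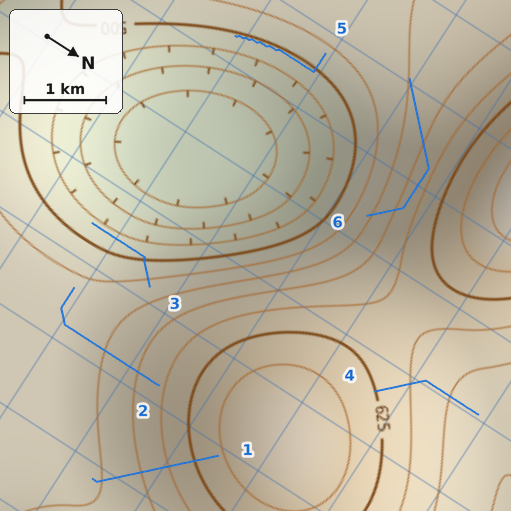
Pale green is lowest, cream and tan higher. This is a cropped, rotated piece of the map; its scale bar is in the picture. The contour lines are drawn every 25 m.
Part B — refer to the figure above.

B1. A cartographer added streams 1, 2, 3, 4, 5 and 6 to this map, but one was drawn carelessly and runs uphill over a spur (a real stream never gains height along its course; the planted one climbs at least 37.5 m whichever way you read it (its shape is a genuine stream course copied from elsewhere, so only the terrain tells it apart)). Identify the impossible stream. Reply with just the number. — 6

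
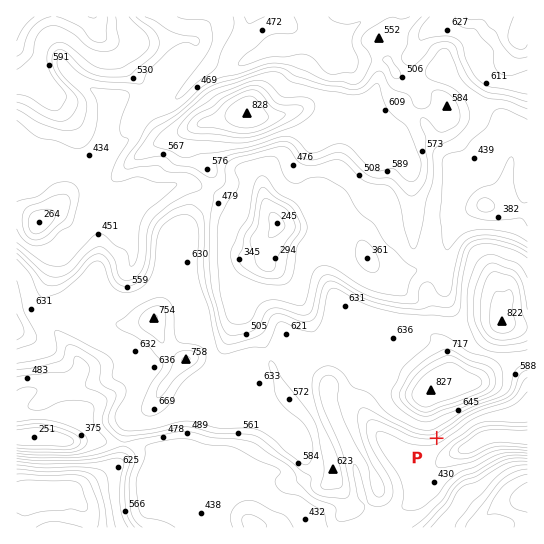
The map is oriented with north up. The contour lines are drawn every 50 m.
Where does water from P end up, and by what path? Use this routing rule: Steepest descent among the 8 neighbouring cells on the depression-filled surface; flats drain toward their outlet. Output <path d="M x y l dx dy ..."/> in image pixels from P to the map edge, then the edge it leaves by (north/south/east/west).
<path d="M437 438l0 7 9 9 7 0 4-3 6-1 15-8 4-4 3-1 5 0 1-2 15 0 1 2 16 0 2 1 2 0"/>
exit: east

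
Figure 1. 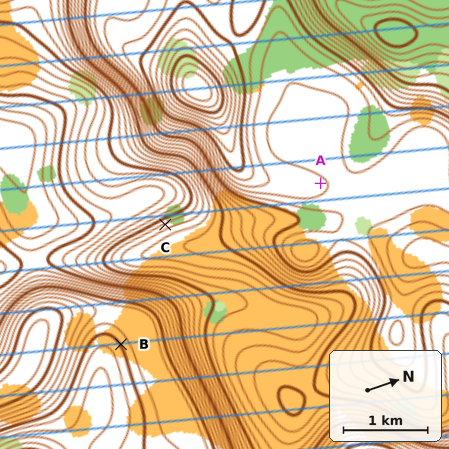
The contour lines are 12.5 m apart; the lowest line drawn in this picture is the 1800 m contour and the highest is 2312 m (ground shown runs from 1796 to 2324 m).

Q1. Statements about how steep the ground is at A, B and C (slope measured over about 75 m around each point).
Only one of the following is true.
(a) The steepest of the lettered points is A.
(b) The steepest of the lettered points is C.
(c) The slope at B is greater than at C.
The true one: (b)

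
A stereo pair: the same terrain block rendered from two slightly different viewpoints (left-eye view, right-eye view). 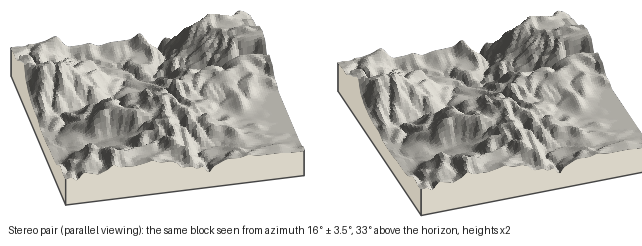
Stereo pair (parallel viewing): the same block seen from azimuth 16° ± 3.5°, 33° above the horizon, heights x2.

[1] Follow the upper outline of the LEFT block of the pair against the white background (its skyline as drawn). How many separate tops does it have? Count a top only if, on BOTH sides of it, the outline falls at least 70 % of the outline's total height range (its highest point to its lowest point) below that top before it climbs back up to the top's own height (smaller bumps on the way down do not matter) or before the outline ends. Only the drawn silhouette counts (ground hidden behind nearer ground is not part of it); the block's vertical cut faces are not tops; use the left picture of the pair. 0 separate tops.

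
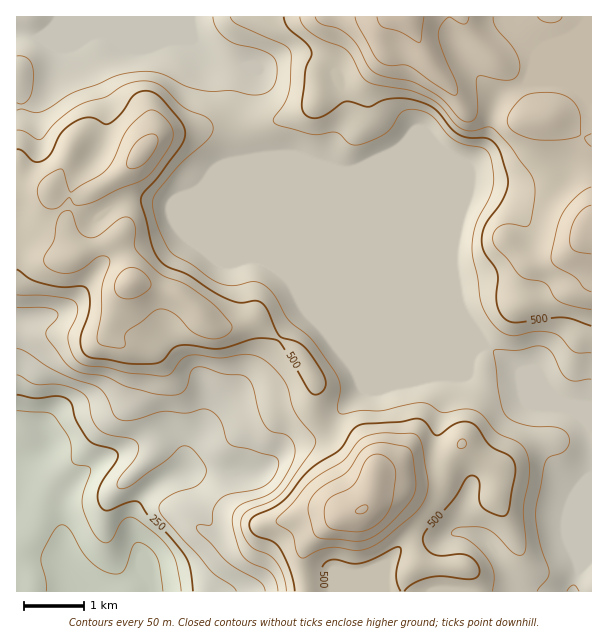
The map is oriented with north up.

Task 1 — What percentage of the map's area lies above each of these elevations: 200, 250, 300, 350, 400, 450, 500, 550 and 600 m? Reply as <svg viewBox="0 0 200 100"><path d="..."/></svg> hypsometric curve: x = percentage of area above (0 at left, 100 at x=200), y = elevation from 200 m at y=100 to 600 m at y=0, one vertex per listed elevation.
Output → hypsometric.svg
<svg viewBox="0 0 200 100"><path d="M190 100l-3-12-5-13-8-13-26-12-57-12-24-13-29-13-22-12"/></svg>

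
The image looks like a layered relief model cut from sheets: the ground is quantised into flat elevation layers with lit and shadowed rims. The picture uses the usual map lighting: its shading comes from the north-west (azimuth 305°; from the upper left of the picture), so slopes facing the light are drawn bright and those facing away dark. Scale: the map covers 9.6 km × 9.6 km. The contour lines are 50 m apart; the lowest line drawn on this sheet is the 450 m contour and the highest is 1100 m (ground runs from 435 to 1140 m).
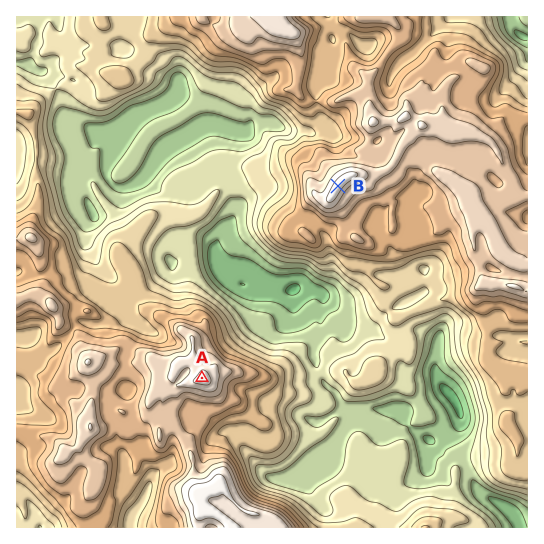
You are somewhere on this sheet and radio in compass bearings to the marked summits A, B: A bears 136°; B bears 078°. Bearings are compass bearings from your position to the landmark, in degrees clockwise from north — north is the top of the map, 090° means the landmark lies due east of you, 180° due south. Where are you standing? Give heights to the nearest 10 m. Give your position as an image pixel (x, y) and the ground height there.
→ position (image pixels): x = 71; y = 243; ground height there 720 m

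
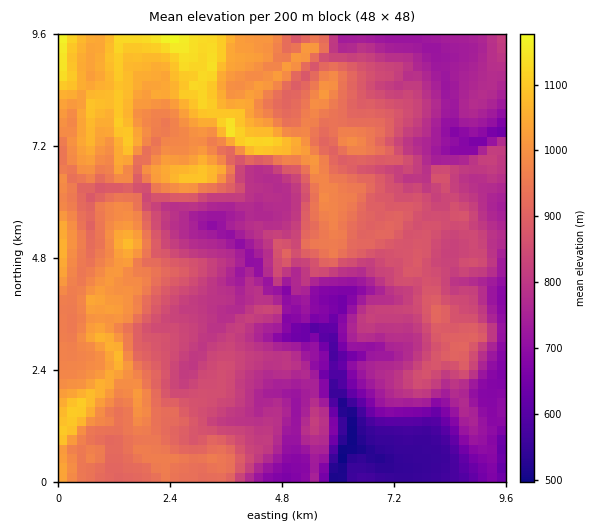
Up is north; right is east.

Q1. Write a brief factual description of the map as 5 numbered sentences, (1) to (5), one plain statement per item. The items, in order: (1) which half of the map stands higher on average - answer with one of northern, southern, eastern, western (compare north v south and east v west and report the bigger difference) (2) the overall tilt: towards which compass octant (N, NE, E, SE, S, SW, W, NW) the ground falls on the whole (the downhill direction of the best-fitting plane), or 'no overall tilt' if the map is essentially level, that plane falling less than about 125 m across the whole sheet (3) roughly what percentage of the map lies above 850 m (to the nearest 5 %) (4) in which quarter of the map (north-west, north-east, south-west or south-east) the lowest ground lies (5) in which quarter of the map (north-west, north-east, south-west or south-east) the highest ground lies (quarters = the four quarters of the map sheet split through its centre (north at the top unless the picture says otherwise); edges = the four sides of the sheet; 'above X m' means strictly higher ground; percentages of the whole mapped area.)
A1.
(1) Taken as a whole, the western half is higher than the eastern.
(2) Overall the map slopes down towards the south-east.
(3) Roughly 50 % of the ground is higher than 850 m.
(4) Look to the south-east quarter for the lowest ground.
(5) The highest point lies in the north-west quarter of the map.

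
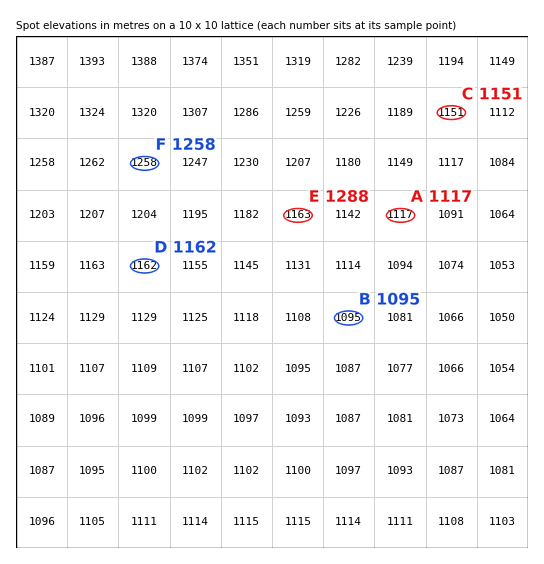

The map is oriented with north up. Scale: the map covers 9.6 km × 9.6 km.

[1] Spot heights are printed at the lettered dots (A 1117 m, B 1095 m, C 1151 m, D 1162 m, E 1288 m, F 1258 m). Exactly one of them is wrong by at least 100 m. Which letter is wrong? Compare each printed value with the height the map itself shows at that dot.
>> E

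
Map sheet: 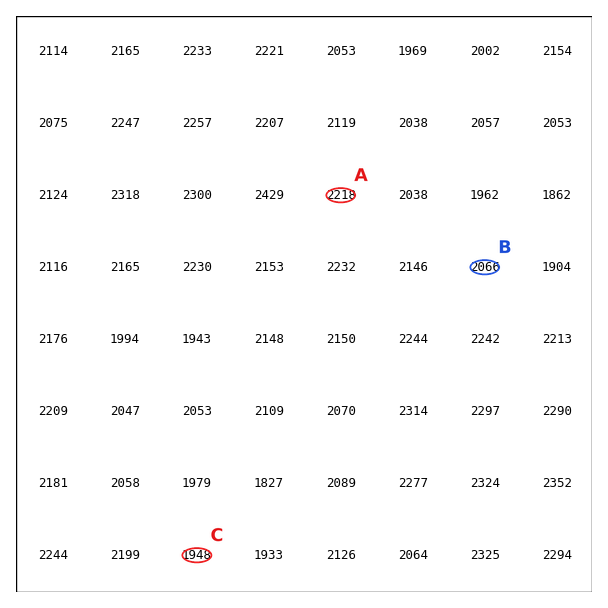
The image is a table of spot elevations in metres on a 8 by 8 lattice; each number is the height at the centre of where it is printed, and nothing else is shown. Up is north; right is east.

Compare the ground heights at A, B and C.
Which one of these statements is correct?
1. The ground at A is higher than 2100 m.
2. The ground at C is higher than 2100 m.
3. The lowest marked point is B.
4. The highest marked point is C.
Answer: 1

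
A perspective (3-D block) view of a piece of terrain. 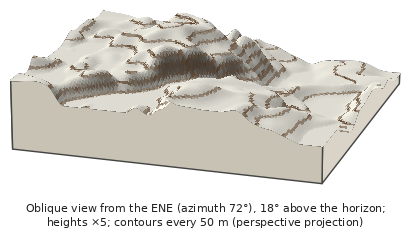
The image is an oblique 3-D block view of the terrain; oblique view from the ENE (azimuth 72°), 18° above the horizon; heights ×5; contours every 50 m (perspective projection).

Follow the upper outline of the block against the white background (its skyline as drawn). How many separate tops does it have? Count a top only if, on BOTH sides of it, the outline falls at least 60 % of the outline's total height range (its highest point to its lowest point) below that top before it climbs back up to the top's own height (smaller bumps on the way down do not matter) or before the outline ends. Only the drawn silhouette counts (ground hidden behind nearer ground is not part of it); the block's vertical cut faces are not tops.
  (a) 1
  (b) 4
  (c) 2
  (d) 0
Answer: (a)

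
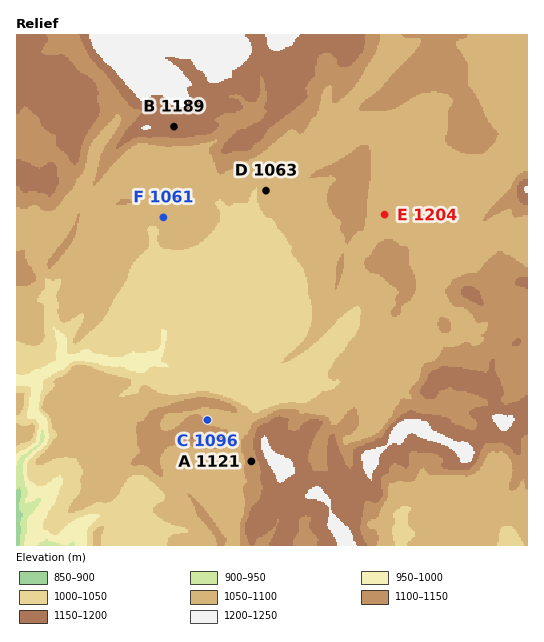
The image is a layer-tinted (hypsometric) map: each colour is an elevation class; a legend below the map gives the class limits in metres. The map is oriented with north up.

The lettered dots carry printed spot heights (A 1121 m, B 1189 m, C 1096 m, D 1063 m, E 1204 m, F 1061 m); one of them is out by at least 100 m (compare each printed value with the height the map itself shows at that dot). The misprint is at E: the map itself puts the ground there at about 1079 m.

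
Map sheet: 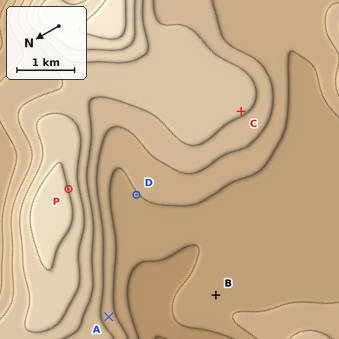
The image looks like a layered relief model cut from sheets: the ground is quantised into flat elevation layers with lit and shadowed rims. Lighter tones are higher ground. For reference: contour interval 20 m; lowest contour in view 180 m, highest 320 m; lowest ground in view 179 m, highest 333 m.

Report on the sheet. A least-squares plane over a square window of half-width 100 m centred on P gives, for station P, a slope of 5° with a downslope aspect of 196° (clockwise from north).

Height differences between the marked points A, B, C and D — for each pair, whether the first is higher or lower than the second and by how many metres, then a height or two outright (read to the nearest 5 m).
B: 55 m lower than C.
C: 45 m higher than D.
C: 35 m higher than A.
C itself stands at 265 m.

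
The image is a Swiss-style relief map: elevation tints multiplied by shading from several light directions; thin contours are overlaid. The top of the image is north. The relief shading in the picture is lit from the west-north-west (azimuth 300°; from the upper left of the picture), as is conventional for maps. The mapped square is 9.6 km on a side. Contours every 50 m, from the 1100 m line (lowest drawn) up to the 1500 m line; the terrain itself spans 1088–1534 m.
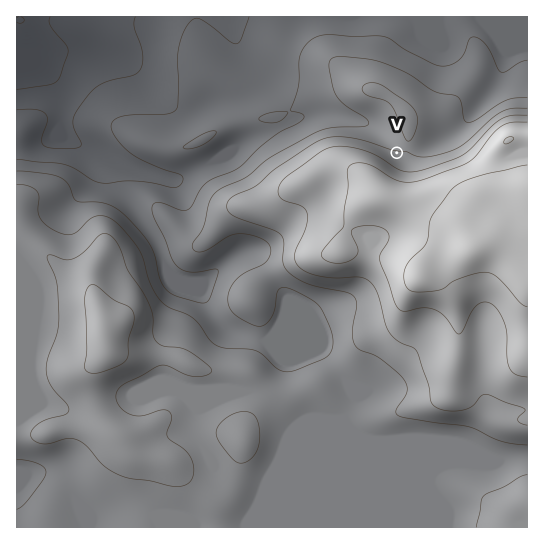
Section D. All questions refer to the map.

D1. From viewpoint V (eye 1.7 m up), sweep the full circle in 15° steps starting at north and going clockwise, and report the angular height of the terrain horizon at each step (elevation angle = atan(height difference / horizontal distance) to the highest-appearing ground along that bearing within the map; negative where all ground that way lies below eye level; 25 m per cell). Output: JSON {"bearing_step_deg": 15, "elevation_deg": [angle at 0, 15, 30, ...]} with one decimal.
{"bearing_step_deg": 15, "elevation_deg": [-0.1, 0.1, -0.1, -0.6, -1.1, 2.5, 4.3, 5.3, 7.0, 8.1, 8.9, 9.6, 10.5, 11.4, 11.9, 11.8, 10.7, 8.6, 5.3, 1.2, -1.9, -1.8, -0.3, -0.0]}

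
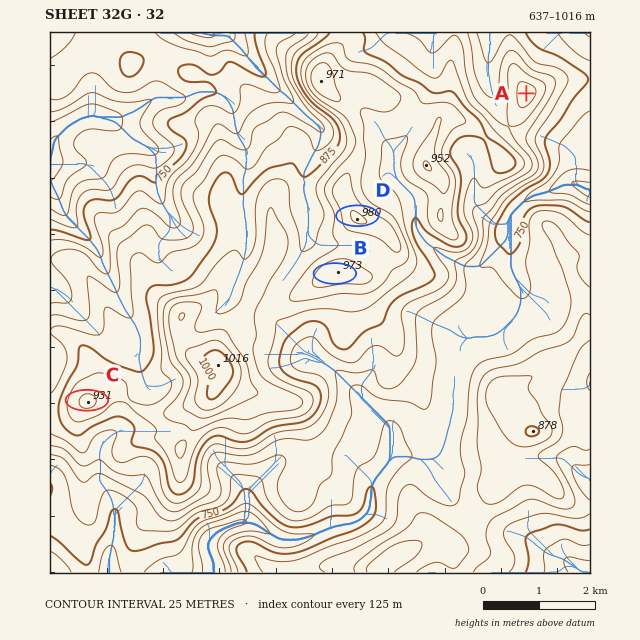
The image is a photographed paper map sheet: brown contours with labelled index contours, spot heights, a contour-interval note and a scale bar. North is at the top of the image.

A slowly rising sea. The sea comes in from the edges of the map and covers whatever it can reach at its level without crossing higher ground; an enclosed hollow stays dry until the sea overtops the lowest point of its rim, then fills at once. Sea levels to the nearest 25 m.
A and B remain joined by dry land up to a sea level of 825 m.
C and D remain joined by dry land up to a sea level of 900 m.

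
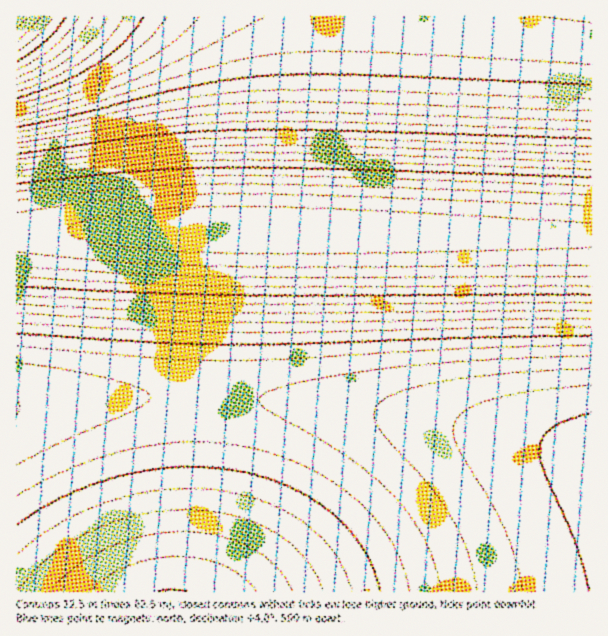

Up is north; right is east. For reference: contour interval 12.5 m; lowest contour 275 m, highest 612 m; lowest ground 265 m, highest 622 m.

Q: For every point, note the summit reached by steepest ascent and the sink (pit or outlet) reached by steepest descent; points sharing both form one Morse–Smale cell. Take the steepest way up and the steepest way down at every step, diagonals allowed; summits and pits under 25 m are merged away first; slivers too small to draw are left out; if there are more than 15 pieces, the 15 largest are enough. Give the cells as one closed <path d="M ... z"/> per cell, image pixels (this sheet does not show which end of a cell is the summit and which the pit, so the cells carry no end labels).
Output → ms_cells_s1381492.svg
<path d="M591 16l-574 0-1 215 226-2 349 6z"/><path d="M242 229l-119 0-106 3-1 173 118-8 79 0 75 5 68 7 66 11 170 36-1-221z"/><path d="M213 397l-115 1-81 8-1 185 576 0 0-133-2-2-107-24-106-20-72-9z"/>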